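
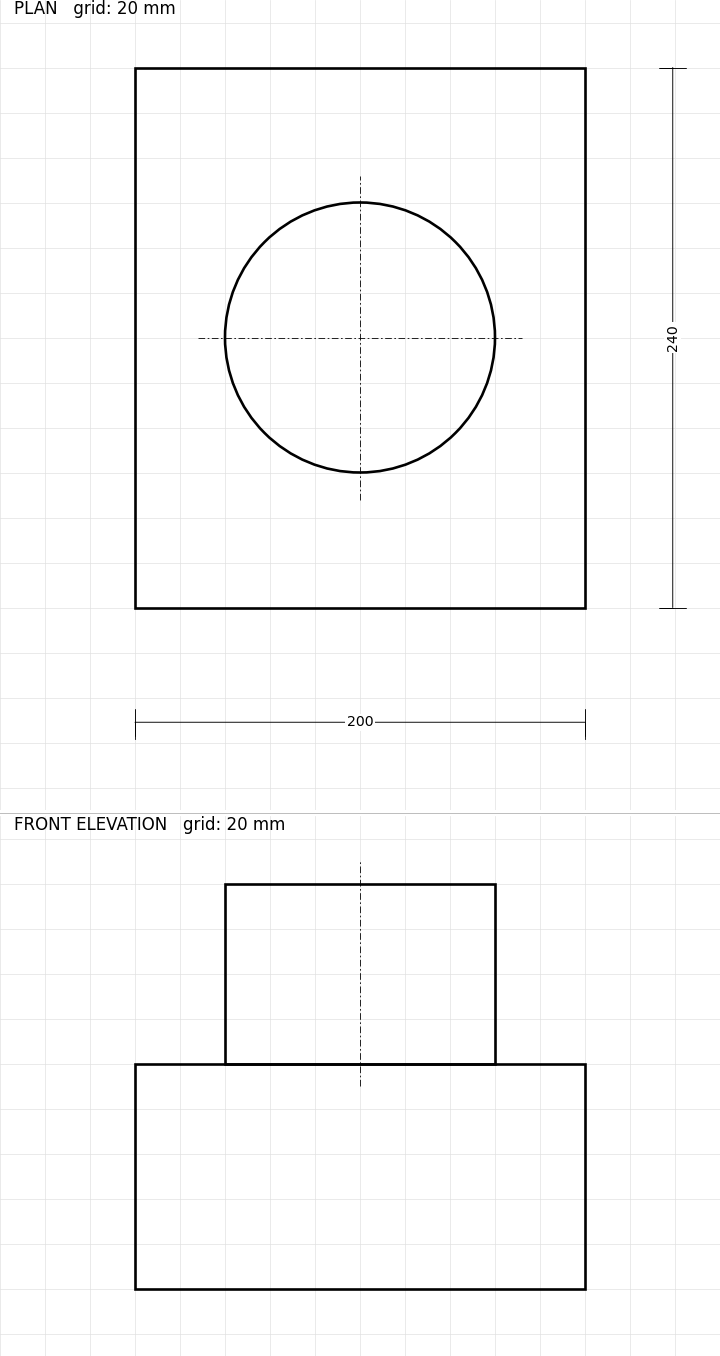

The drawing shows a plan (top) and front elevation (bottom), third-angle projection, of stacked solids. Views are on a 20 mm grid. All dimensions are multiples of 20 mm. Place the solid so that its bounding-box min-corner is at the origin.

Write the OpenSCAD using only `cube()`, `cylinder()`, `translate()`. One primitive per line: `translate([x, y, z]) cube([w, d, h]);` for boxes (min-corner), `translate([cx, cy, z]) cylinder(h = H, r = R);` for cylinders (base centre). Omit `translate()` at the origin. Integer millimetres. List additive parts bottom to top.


cube([200, 240, 100]);
translate([100, 120, 100]) cylinder(h = 80, r = 60);


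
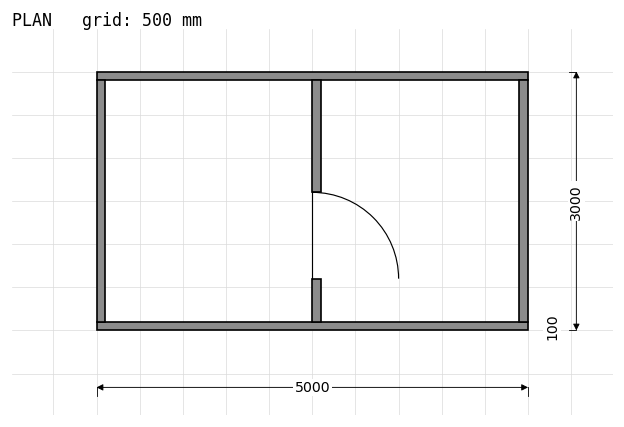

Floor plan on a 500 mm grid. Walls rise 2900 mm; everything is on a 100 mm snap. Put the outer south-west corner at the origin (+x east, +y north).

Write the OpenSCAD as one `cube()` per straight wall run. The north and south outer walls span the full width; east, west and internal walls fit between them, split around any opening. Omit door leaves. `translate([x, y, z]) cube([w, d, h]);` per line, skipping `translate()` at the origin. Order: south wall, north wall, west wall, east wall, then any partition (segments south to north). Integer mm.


cube([5000, 100, 2900]);
translate([0, 2900, 0]) cube([5000, 100, 2900]);
translate([0, 100, 0]) cube([100, 2800, 2900]);
translate([4900, 100, 0]) cube([100, 2800, 2900]);
translate([2500, 100, 0]) cube([100, 500, 2900]);
translate([2500, 1600, 0]) cube([100, 1300, 2900]);


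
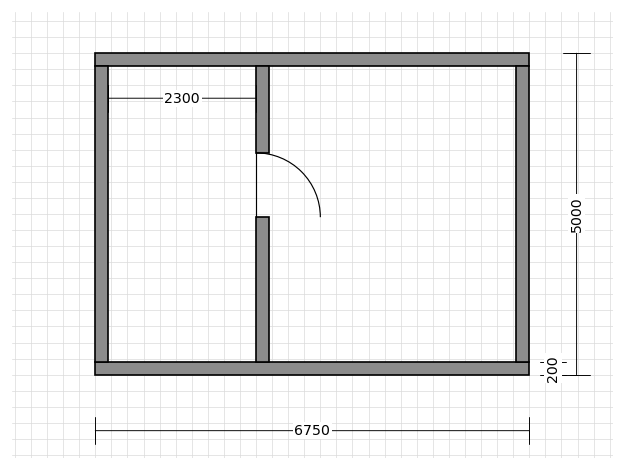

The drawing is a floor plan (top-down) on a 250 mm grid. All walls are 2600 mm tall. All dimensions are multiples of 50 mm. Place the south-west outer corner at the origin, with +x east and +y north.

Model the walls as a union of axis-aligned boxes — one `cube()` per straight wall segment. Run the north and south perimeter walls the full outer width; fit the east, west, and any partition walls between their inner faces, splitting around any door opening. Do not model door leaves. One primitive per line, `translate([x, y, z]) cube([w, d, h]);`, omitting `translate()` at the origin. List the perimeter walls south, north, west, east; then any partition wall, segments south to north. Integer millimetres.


cube([6750, 200, 2600]);
translate([0, 4800, 0]) cube([6750, 200, 2600]);
translate([0, 200, 0]) cube([200, 4600, 2600]);
translate([6550, 200, 0]) cube([200, 4600, 2600]);
translate([2500, 200, 0]) cube([200, 2250, 2600]);
translate([2500, 3450, 0]) cube([200, 1350, 2600]);


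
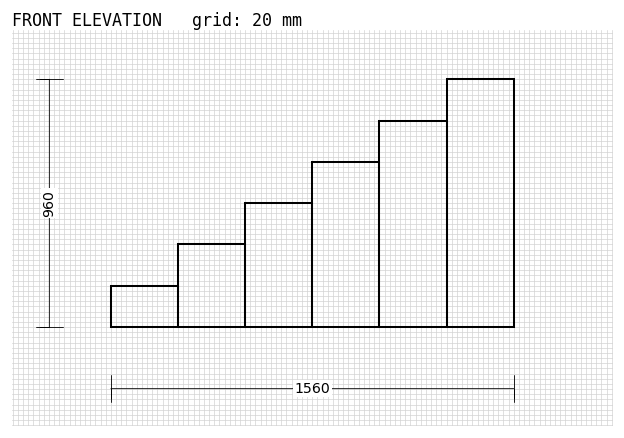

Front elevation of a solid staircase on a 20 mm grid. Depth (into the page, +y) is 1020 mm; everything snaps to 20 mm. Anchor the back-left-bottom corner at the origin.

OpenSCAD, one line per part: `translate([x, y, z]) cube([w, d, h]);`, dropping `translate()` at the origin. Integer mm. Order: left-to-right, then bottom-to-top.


cube([260, 1020, 160]);
translate([260, 0, 0]) cube([260, 1020, 320]);
translate([520, 0, 0]) cube([260, 1020, 480]);
translate([780, 0, 0]) cube([260, 1020, 640]);
translate([1040, 0, 0]) cube([260, 1020, 800]);
translate([1300, 0, 0]) cube([260, 1020, 960]);


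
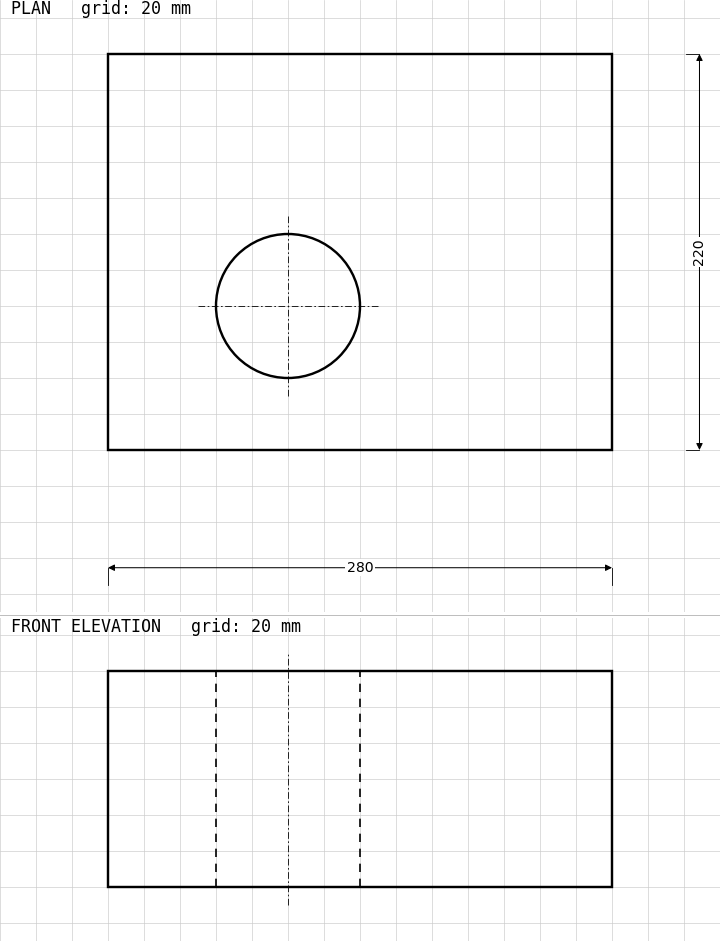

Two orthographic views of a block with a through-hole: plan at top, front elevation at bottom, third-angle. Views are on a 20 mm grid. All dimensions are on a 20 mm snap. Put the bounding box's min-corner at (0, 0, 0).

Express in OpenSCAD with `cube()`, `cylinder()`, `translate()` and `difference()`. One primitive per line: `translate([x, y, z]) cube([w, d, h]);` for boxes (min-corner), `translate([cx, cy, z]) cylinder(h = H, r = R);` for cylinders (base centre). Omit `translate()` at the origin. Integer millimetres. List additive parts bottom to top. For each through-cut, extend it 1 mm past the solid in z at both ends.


difference() {
  cube([280, 220, 120]);
  translate([100, 80, -1]) cylinder(h = 122, r = 40);
}


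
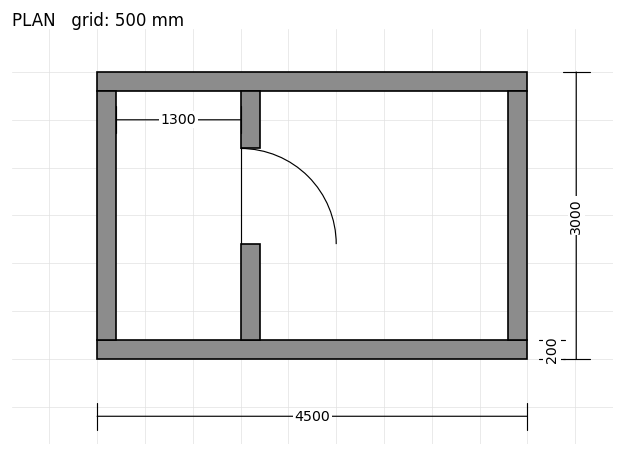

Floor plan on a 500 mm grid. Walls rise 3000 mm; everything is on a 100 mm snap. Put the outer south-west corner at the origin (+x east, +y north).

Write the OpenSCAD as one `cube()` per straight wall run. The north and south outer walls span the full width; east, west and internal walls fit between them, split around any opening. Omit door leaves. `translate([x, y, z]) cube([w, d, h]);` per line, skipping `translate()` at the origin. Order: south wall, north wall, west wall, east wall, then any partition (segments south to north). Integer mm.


cube([4500, 200, 3000]);
translate([0, 2800, 0]) cube([4500, 200, 3000]);
translate([0, 200, 0]) cube([200, 2600, 3000]);
translate([4300, 200, 0]) cube([200, 2600, 3000]);
translate([1500, 200, 0]) cube([200, 1000, 3000]);
translate([1500, 2200, 0]) cube([200, 600, 3000]);


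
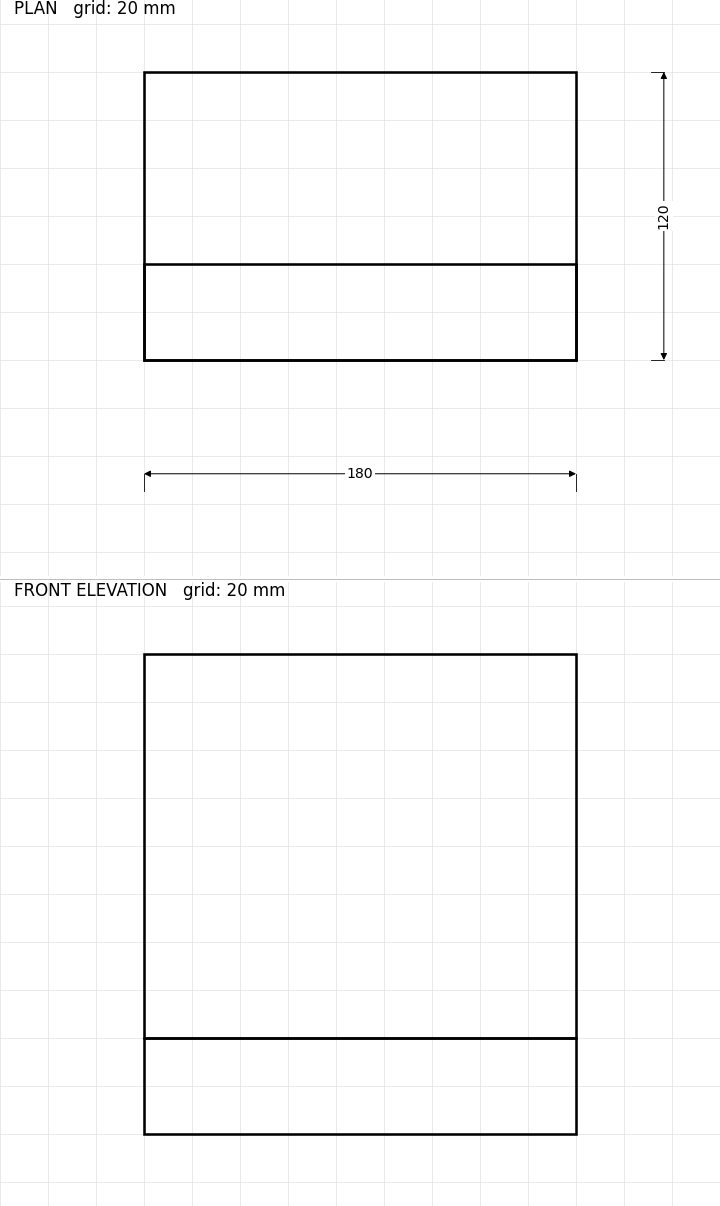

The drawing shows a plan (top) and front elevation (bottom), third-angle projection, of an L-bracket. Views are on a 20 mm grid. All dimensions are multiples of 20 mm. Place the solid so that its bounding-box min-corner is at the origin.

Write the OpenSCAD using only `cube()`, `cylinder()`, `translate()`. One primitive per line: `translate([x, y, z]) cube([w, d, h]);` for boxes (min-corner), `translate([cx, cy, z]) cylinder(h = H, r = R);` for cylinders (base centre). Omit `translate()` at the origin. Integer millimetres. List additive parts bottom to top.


cube([180, 120, 40]);
translate([0, 0, 40]) cube([180, 40, 160]);


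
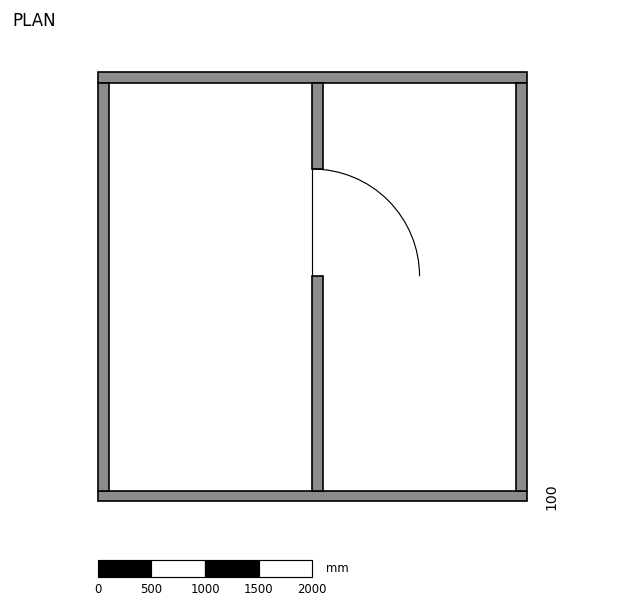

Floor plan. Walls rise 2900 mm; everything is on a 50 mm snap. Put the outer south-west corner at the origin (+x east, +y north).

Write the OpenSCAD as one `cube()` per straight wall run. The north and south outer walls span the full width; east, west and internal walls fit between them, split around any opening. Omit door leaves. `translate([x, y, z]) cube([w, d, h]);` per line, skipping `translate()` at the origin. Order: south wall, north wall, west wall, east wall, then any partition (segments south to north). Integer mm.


cube([4000, 100, 2900]);
translate([0, 3900, 0]) cube([4000, 100, 2900]);
translate([0, 100, 0]) cube([100, 3800, 2900]);
translate([3900, 100, 0]) cube([100, 3800, 2900]);
translate([2000, 100, 0]) cube([100, 2000, 2900]);
translate([2000, 3100, 0]) cube([100, 800, 2900]);


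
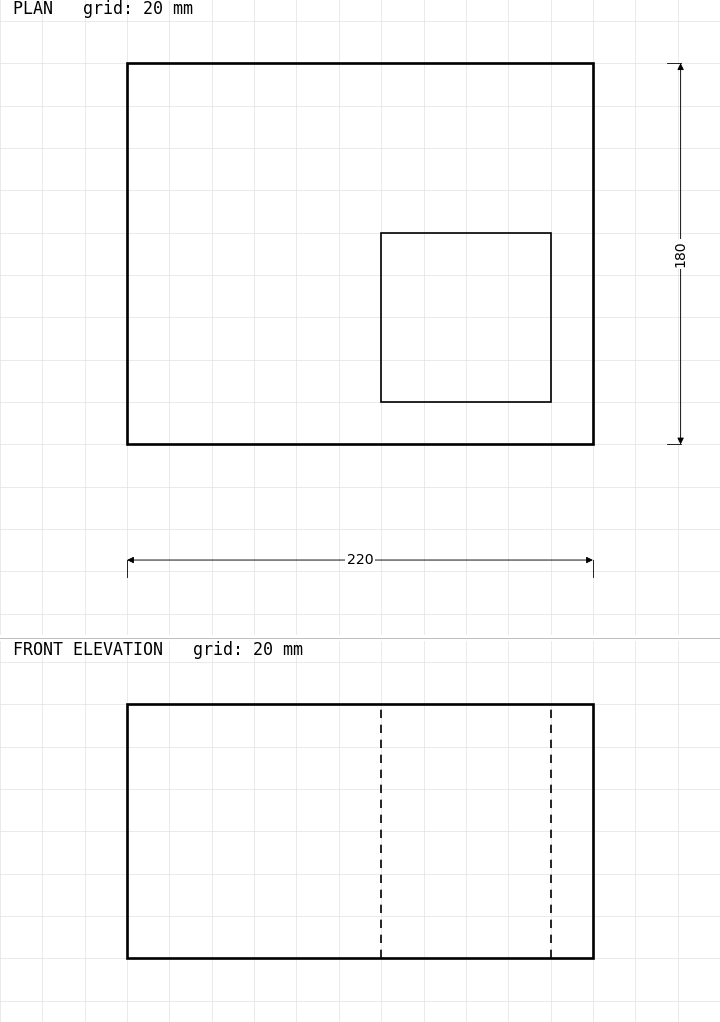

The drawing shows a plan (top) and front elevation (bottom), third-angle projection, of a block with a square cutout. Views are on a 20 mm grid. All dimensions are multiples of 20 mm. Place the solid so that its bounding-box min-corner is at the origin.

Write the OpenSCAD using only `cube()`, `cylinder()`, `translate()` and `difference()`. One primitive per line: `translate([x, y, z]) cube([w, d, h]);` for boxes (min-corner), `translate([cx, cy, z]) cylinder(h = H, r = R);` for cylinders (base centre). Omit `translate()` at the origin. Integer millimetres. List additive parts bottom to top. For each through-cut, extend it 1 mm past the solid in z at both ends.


difference() {
  cube([220, 180, 120]);
  translate([120, 20, -1]) cube([80, 80, 122]);
}


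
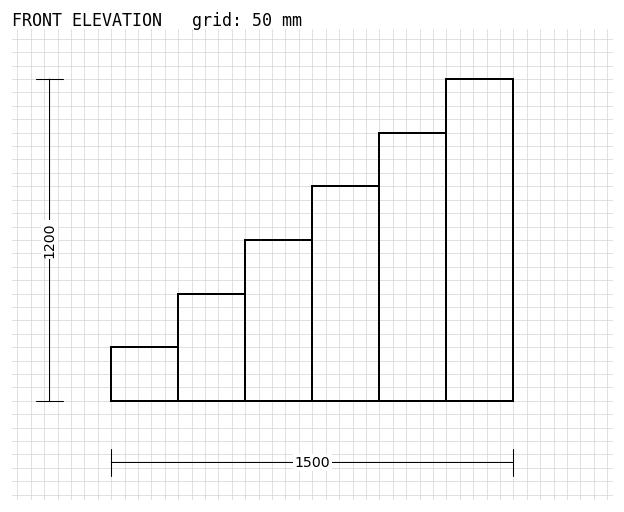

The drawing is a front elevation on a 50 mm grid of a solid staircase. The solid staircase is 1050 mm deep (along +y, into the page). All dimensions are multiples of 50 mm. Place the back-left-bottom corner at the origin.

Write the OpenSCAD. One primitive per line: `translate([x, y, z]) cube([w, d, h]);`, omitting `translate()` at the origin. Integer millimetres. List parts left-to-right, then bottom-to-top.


cube([250, 1050, 200]);
translate([250, 0, 0]) cube([250, 1050, 400]);
translate([500, 0, 0]) cube([250, 1050, 600]);
translate([750, 0, 0]) cube([250, 1050, 800]);
translate([1000, 0, 0]) cube([250, 1050, 1000]);
translate([1250, 0, 0]) cube([250, 1050, 1200]);


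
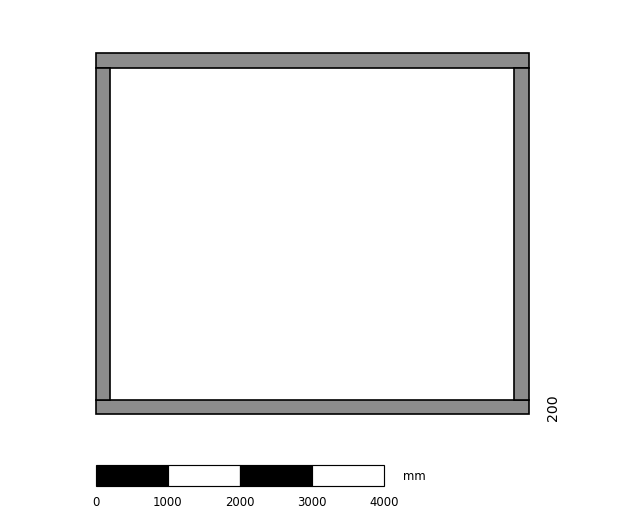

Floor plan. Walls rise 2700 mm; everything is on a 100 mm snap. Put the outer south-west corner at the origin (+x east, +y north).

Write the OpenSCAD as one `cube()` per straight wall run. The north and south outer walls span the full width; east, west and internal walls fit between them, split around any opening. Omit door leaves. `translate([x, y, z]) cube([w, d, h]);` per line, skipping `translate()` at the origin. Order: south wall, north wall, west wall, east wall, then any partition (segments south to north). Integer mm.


cube([6000, 200, 2700]);
translate([0, 4800, 0]) cube([6000, 200, 2700]);
translate([0, 200, 0]) cube([200, 4600, 2700]);
translate([5800, 200, 0]) cube([200, 4600, 2700]);


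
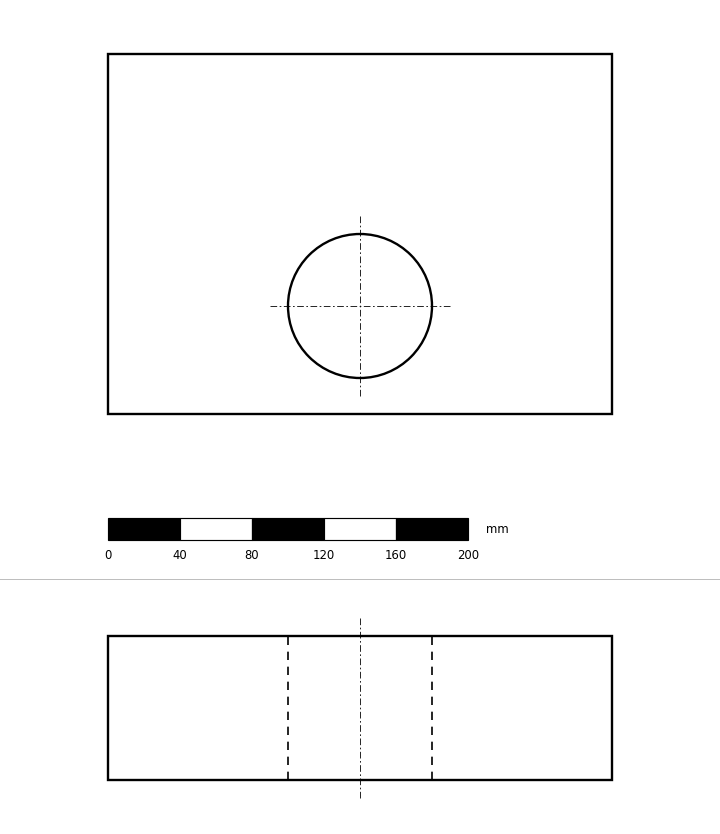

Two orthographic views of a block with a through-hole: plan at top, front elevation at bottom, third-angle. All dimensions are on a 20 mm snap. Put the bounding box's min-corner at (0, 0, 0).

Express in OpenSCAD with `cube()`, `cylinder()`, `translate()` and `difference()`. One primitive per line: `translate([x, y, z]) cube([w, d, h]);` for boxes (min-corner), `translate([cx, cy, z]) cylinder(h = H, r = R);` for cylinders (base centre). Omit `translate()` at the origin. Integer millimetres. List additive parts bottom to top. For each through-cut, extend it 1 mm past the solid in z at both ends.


difference() {
  cube([280, 200, 80]);
  translate([140, 60, -1]) cylinder(h = 82, r = 40);
}


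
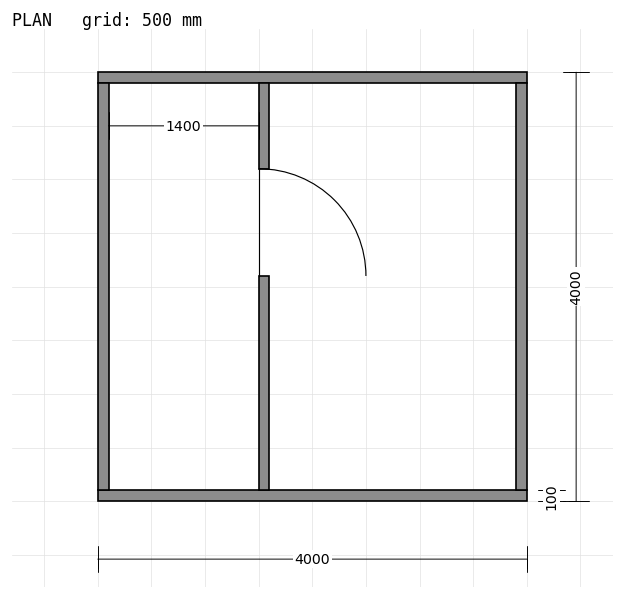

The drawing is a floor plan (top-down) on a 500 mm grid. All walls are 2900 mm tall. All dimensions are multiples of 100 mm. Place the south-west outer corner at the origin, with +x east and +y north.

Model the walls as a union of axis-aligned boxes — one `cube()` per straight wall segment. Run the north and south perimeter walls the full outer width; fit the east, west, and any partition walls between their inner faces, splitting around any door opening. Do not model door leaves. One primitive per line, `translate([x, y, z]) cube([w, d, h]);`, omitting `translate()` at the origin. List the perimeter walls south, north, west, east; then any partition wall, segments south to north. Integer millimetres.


cube([4000, 100, 2900]);
translate([0, 3900, 0]) cube([4000, 100, 2900]);
translate([0, 100, 0]) cube([100, 3800, 2900]);
translate([3900, 100, 0]) cube([100, 3800, 2900]);
translate([1500, 100, 0]) cube([100, 2000, 2900]);
translate([1500, 3100, 0]) cube([100, 800, 2900]);


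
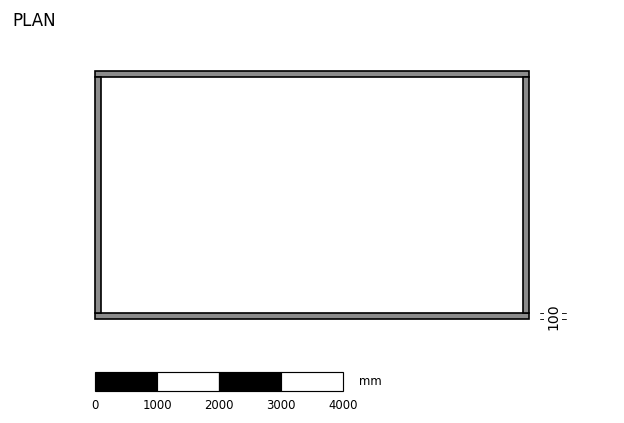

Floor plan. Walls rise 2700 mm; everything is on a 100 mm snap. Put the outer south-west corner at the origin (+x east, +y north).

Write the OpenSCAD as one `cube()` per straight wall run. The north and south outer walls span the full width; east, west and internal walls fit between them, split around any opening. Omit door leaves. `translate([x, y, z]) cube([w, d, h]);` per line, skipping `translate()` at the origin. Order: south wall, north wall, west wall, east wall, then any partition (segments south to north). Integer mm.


cube([7000, 100, 2700]);
translate([0, 3900, 0]) cube([7000, 100, 2700]);
translate([0, 100, 0]) cube([100, 3800, 2700]);
translate([6900, 100, 0]) cube([100, 3800, 2700]);


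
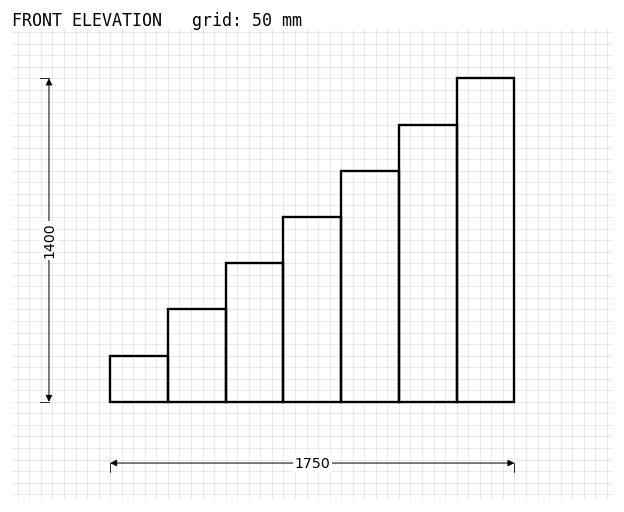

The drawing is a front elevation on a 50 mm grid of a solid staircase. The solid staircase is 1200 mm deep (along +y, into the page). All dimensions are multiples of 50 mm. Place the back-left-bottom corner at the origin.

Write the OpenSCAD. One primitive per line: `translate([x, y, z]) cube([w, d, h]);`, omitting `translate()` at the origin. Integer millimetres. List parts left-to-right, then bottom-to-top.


cube([250, 1200, 200]);
translate([250, 0, 0]) cube([250, 1200, 400]);
translate([500, 0, 0]) cube([250, 1200, 600]);
translate([750, 0, 0]) cube([250, 1200, 800]);
translate([1000, 0, 0]) cube([250, 1200, 1000]);
translate([1250, 0, 0]) cube([250, 1200, 1200]);
translate([1500, 0, 0]) cube([250, 1200, 1400]);


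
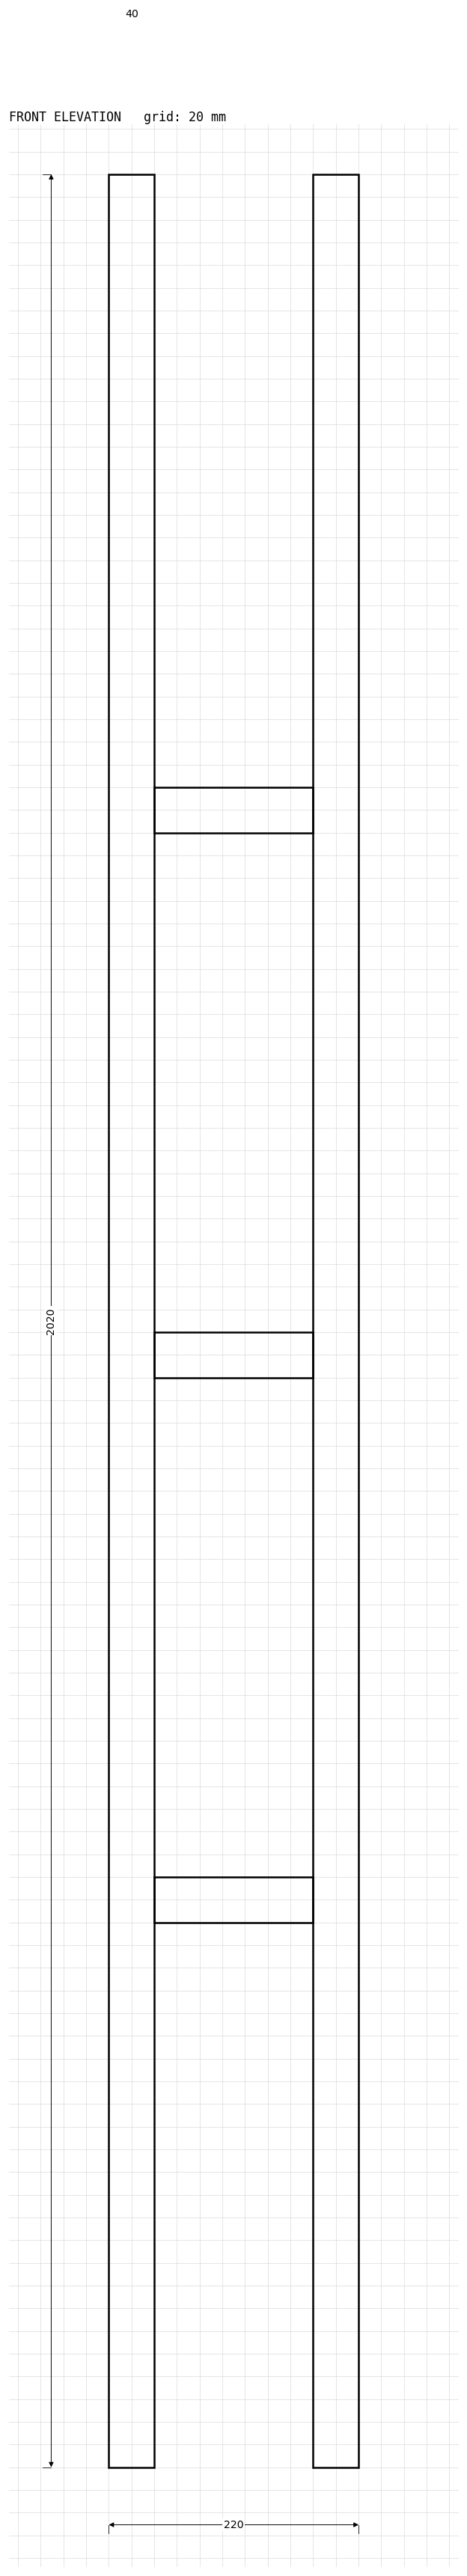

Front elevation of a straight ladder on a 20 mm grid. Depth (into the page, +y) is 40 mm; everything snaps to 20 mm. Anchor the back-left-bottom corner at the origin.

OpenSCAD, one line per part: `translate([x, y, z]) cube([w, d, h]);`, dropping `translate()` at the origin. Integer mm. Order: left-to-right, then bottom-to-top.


cube([40, 40, 2020]);
translate([40, 0, 480]) cube([140, 40, 40]);
translate([40, 0, 960]) cube([140, 40, 40]);
translate([40, 0, 1440]) cube([140, 40, 40]);
translate([180, 0, 0]) cube([40, 40, 2020]);


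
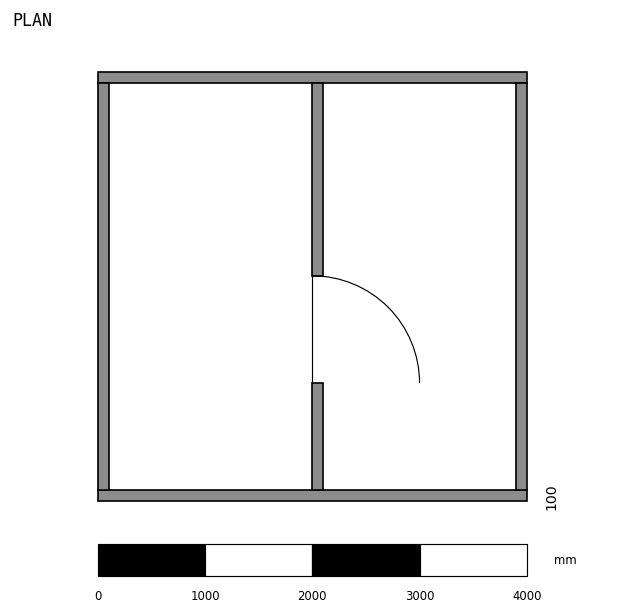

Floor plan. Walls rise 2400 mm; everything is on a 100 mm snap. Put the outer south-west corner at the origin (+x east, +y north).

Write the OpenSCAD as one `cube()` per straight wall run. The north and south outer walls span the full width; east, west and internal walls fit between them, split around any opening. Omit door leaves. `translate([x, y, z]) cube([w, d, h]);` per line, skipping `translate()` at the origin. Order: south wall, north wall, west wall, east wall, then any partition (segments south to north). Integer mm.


cube([4000, 100, 2400]);
translate([0, 3900, 0]) cube([4000, 100, 2400]);
translate([0, 100, 0]) cube([100, 3800, 2400]);
translate([3900, 100, 0]) cube([100, 3800, 2400]);
translate([2000, 100, 0]) cube([100, 1000, 2400]);
translate([2000, 2100, 0]) cube([100, 1800, 2400]);


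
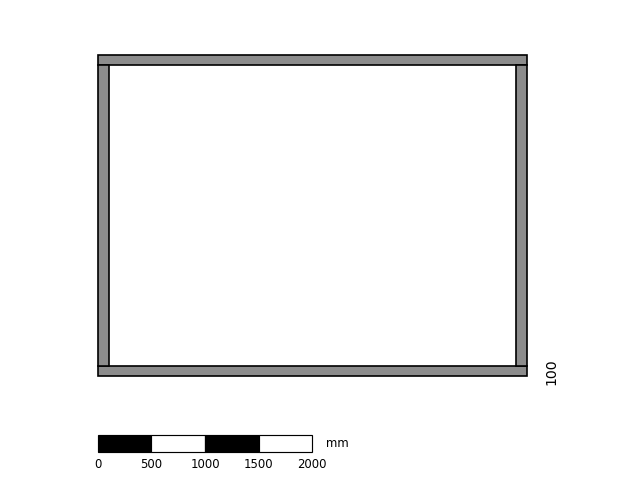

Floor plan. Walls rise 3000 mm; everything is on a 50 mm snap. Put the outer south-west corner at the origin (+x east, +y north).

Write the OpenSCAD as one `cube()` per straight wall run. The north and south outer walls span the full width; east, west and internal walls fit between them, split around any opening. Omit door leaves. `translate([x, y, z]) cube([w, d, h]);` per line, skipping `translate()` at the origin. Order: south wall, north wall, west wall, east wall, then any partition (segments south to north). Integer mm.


cube([4000, 100, 3000]);
translate([0, 2900, 0]) cube([4000, 100, 3000]);
translate([0, 100, 0]) cube([100, 2800, 3000]);
translate([3900, 100, 0]) cube([100, 2800, 3000]);


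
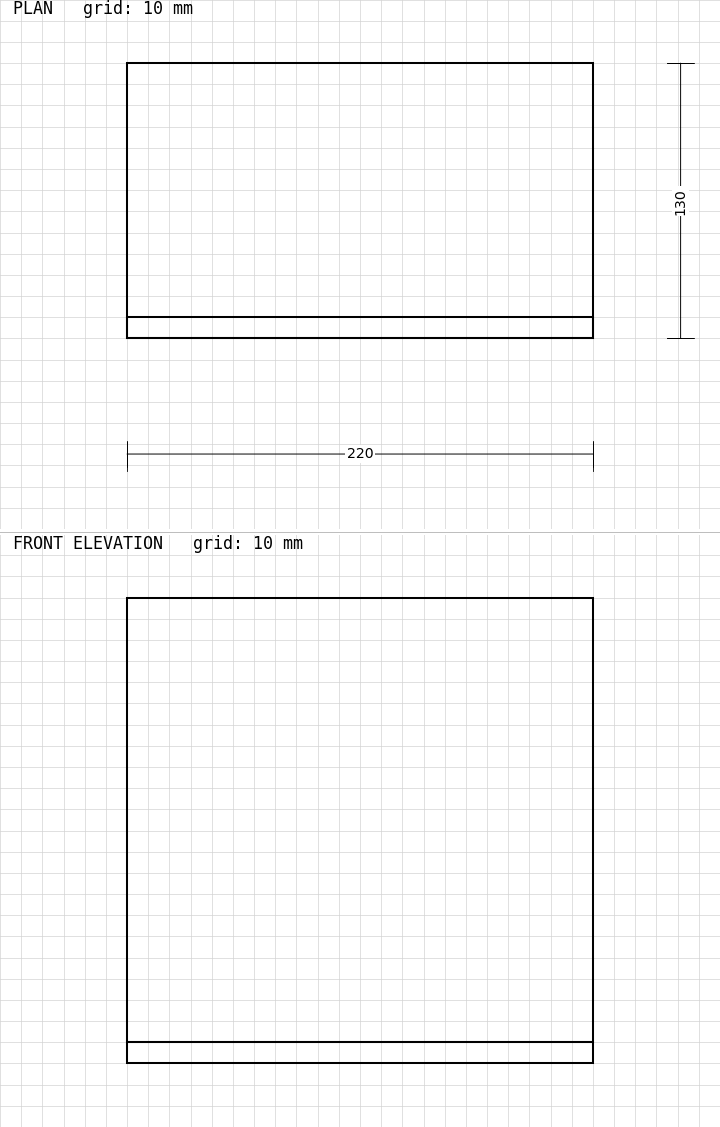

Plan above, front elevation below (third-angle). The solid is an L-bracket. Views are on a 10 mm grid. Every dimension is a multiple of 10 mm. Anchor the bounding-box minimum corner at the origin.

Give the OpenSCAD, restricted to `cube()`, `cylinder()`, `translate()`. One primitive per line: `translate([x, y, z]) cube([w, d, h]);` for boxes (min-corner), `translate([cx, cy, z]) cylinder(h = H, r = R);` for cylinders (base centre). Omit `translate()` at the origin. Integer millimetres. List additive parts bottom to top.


cube([220, 130, 10]);
translate([0, 0, 10]) cube([220, 10, 210]);


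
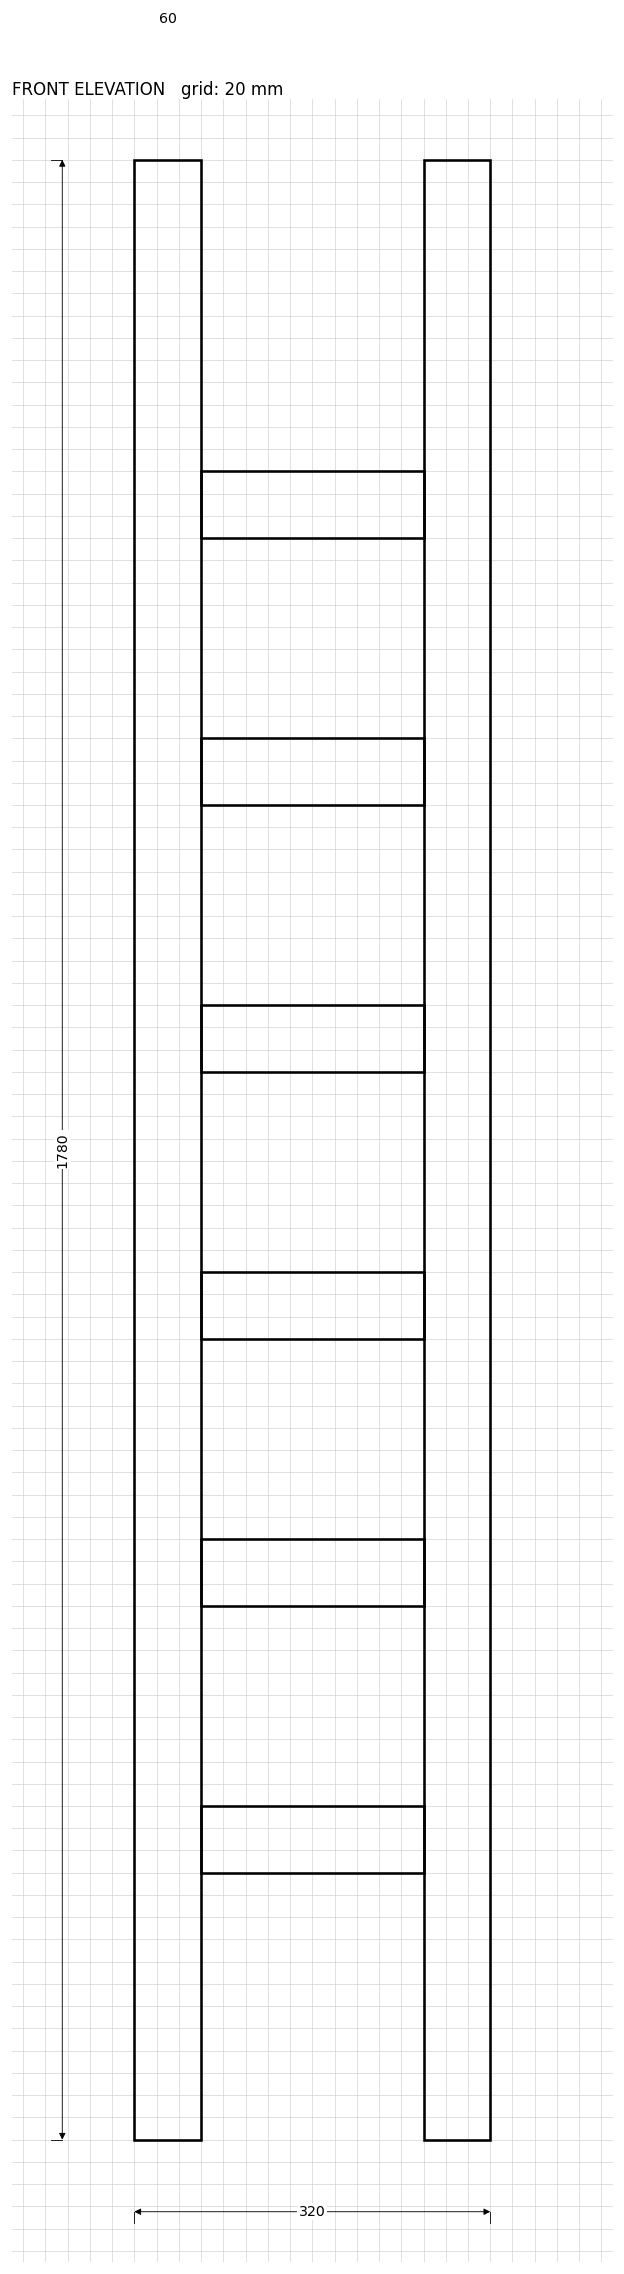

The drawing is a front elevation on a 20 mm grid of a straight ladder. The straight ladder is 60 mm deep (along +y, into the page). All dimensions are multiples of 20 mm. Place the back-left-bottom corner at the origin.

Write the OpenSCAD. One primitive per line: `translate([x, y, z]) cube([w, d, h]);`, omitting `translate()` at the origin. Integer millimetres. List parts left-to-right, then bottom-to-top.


cube([60, 60, 1780]);
translate([60, 0, 240]) cube([200, 60, 60]);
translate([60, 0, 480]) cube([200, 60, 60]);
translate([60, 0, 720]) cube([200, 60, 60]);
translate([60, 0, 960]) cube([200, 60, 60]);
translate([60, 0, 1200]) cube([200, 60, 60]);
translate([60, 0, 1440]) cube([200, 60, 60]);
translate([260, 0, 0]) cube([60, 60, 1780]);


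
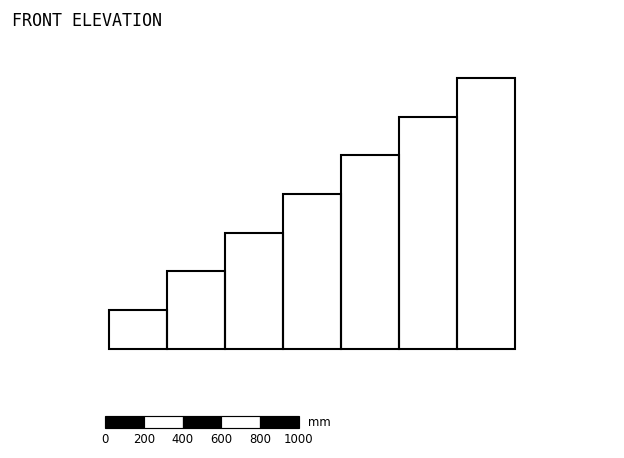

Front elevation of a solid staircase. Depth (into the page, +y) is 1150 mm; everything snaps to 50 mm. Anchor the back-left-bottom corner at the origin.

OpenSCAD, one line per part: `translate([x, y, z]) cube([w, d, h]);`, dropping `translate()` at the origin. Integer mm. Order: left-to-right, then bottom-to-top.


cube([300, 1150, 200]);
translate([300, 0, 0]) cube([300, 1150, 400]);
translate([600, 0, 0]) cube([300, 1150, 600]);
translate([900, 0, 0]) cube([300, 1150, 800]);
translate([1200, 0, 0]) cube([300, 1150, 1000]);
translate([1500, 0, 0]) cube([300, 1150, 1200]);
translate([1800, 0, 0]) cube([300, 1150, 1400]);


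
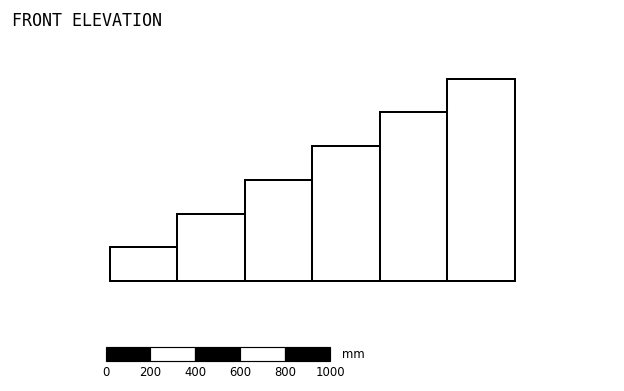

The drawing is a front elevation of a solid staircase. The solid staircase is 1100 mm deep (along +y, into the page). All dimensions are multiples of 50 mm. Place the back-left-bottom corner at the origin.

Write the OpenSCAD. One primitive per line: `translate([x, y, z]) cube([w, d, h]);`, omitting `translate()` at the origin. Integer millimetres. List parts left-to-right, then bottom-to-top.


cube([300, 1100, 150]);
translate([300, 0, 0]) cube([300, 1100, 300]);
translate([600, 0, 0]) cube([300, 1100, 450]);
translate([900, 0, 0]) cube([300, 1100, 600]);
translate([1200, 0, 0]) cube([300, 1100, 750]);
translate([1500, 0, 0]) cube([300, 1100, 900]);


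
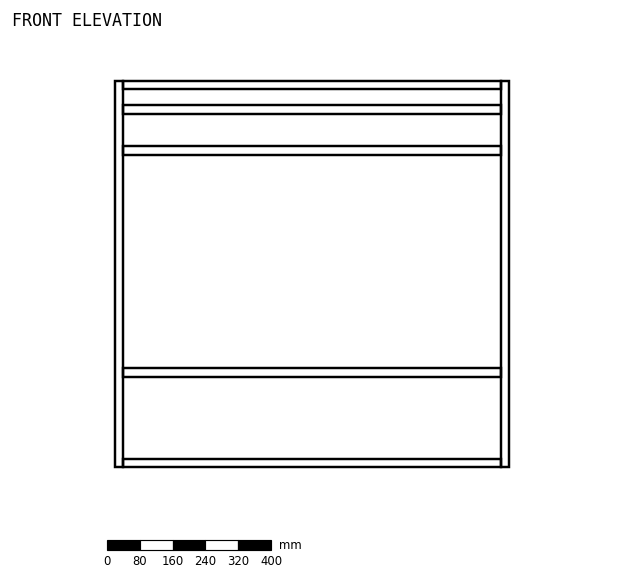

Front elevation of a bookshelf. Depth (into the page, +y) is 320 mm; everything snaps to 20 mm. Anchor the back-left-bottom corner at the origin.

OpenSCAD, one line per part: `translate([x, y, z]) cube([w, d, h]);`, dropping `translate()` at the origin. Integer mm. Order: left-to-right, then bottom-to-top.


cube([20, 320, 940]);
translate([20, 0, 0]) cube([920, 320, 20]);
translate([20, 0, 220]) cube([920, 320, 20]);
translate([20, 0, 760]) cube([920, 320, 20]);
translate([20, 0, 860]) cube([920, 320, 20]);
translate([20, 0, 920]) cube([920, 320, 20]);
translate([940, 0, 0]) cube([20, 320, 940]);


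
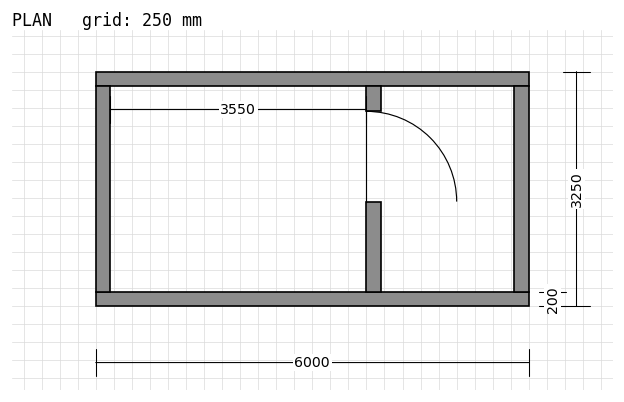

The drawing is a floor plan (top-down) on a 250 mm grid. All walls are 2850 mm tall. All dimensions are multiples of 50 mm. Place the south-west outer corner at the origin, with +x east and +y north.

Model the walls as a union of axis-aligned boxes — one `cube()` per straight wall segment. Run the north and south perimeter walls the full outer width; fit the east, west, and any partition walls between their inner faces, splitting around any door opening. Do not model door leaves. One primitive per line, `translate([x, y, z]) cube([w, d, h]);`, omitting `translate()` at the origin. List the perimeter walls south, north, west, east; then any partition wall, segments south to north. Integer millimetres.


cube([6000, 200, 2850]);
translate([0, 3050, 0]) cube([6000, 200, 2850]);
translate([0, 200, 0]) cube([200, 2850, 2850]);
translate([5800, 200, 0]) cube([200, 2850, 2850]);
translate([3750, 200, 0]) cube([200, 1250, 2850]);
translate([3750, 2700, 0]) cube([200, 350, 2850]);


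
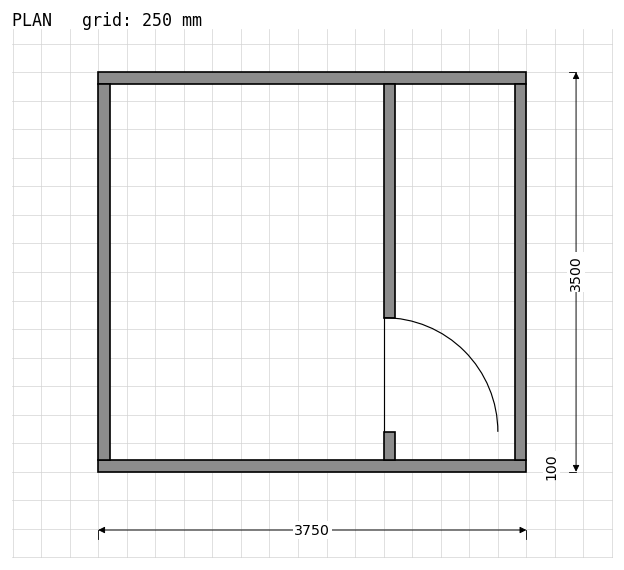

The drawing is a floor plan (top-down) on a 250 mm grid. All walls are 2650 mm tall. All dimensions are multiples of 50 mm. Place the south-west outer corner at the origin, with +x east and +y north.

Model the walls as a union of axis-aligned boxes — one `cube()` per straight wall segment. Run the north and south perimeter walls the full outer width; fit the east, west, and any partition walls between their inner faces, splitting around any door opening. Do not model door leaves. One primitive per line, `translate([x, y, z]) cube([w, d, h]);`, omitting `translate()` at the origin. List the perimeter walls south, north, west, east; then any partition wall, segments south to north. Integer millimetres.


cube([3750, 100, 2650]);
translate([0, 3400, 0]) cube([3750, 100, 2650]);
translate([0, 100, 0]) cube([100, 3300, 2650]);
translate([3650, 100, 0]) cube([100, 3300, 2650]);
translate([2500, 100, 0]) cube([100, 250, 2650]);
translate([2500, 1350, 0]) cube([100, 2050, 2650]);


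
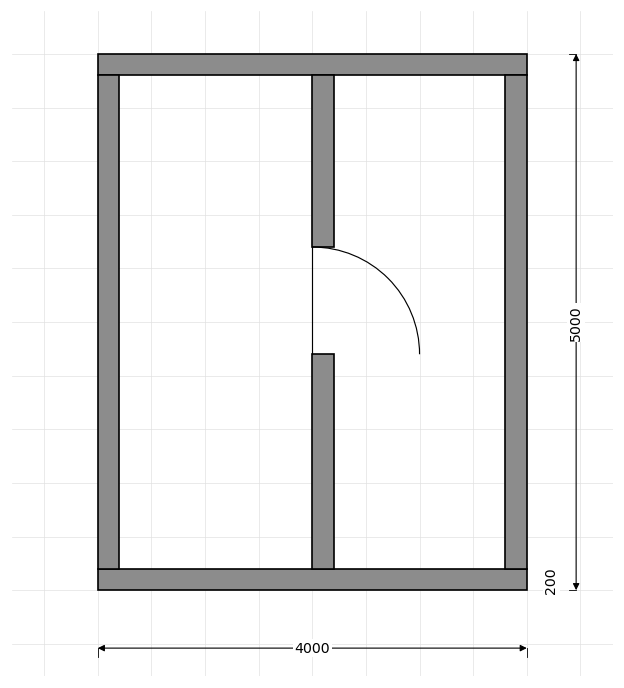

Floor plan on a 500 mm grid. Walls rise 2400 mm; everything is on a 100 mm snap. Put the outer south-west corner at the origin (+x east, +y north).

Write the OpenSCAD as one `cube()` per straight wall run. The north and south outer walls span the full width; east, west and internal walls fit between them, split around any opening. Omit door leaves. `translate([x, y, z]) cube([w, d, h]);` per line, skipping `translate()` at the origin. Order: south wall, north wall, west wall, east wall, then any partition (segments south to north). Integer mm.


cube([4000, 200, 2400]);
translate([0, 4800, 0]) cube([4000, 200, 2400]);
translate([0, 200, 0]) cube([200, 4600, 2400]);
translate([3800, 200, 0]) cube([200, 4600, 2400]);
translate([2000, 200, 0]) cube([200, 2000, 2400]);
translate([2000, 3200, 0]) cube([200, 1600, 2400]);


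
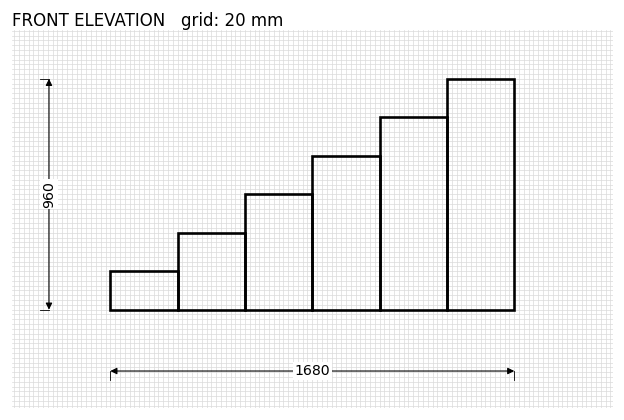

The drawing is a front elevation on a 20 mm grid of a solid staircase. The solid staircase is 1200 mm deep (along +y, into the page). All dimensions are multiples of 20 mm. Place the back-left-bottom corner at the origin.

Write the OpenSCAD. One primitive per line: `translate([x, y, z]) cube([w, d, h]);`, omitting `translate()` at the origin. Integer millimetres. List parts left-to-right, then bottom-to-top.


cube([280, 1200, 160]);
translate([280, 0, 0]) cube([280, 1200, 320]);
translate([560, 0, 0]) cube([280, 1200, 480]);
translate([840, 0, 0]) cube([280, 1200, 640]);
translate([1120, 0, 0]) cube([280, 1200, 800]);
translate([1400, 0, 0]) cube([280, 1200, 960]);


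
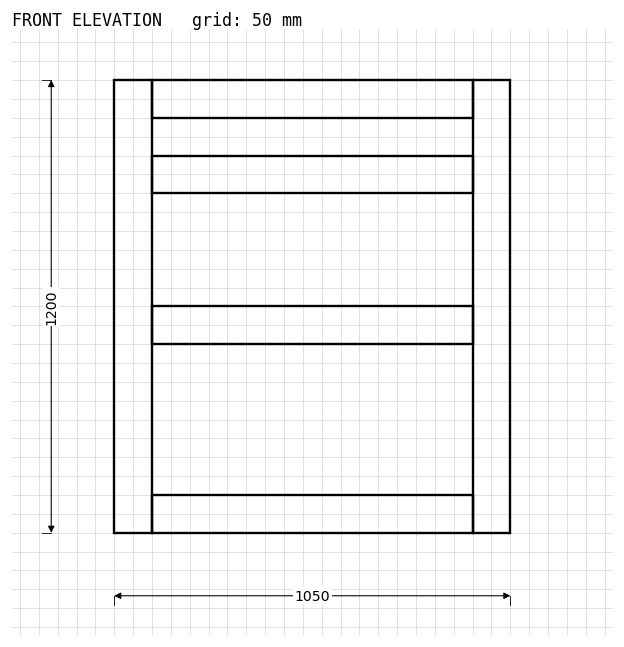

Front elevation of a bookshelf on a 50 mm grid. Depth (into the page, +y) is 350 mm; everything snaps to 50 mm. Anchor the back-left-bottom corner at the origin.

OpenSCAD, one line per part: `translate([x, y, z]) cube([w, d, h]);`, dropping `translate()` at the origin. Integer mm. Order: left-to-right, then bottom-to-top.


cube([100, 350, 1200]);
translate([100, 0, 0]) cube([850, 350, 100]);
translate([100, 0, 500]) cube([850, 350, 100]);
translate([100, 0, 900]) cube([850, 350, 100]);
translate([100, 0, 1100]) cube([850, 350, 100]);
translate([950, 0, 0]) cube([100, 350, 1200]);


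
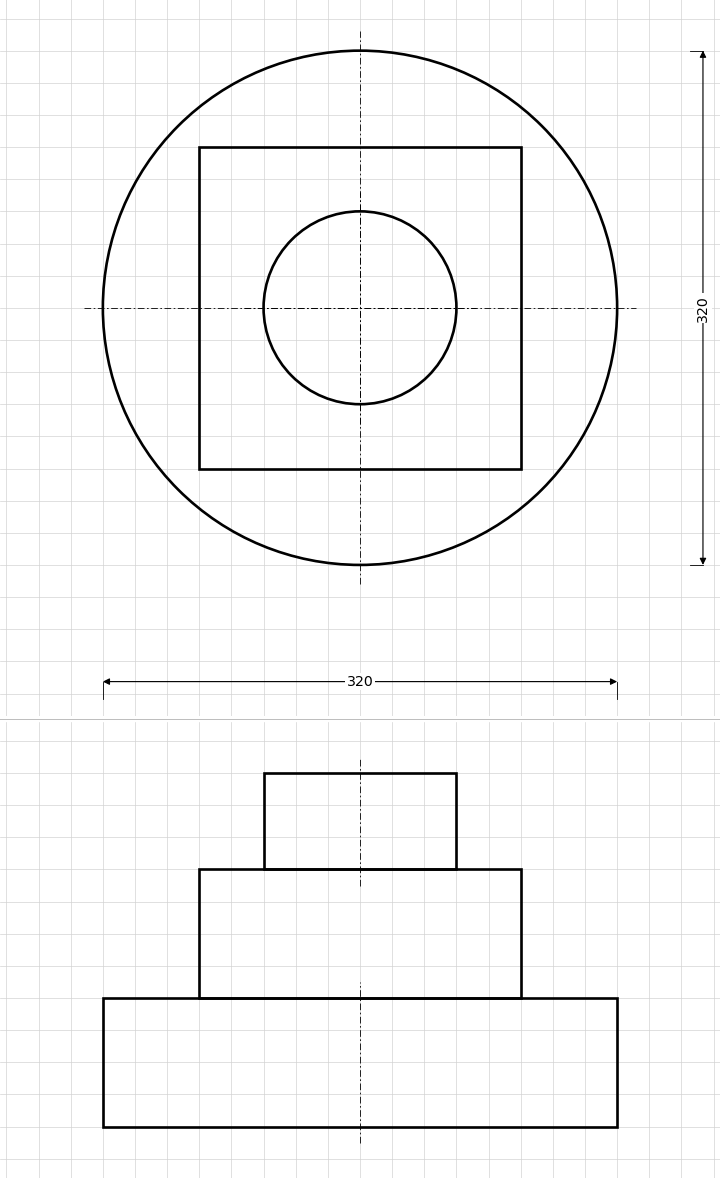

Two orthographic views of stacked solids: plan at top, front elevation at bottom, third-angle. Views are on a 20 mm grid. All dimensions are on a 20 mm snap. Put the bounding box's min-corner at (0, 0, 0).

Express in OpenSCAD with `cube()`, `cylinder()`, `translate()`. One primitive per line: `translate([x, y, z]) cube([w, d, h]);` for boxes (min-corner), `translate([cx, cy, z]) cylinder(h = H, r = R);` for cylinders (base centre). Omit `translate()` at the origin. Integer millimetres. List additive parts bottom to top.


translate([160, 160, 0]) cylinder(h = 80, r = 160);
translate([60, 60, 80]) cube([200, 200, 80]);
translate([160, 160, 160]) cylinder(h = 60, r = 60);


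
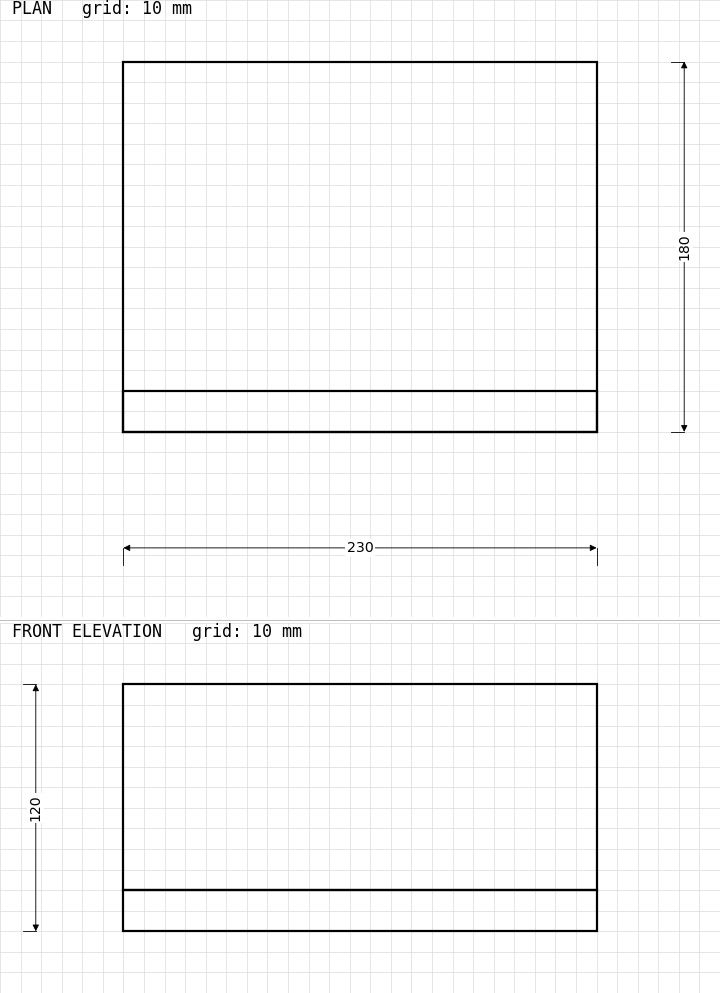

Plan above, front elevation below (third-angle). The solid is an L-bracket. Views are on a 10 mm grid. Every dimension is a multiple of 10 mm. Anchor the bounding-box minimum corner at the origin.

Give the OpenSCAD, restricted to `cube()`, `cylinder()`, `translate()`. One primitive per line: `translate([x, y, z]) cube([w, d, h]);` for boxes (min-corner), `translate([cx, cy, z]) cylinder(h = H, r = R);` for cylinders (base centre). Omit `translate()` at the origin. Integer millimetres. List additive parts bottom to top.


cube([230, 180, 20]);
translate([0, 0, 20]) cube([230, 20, 100]);


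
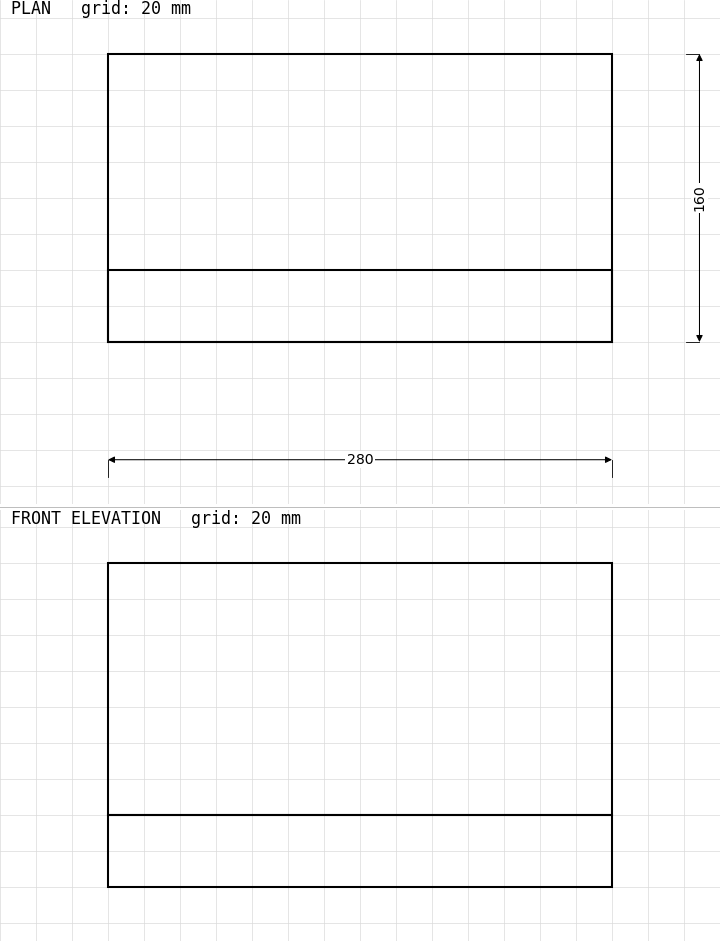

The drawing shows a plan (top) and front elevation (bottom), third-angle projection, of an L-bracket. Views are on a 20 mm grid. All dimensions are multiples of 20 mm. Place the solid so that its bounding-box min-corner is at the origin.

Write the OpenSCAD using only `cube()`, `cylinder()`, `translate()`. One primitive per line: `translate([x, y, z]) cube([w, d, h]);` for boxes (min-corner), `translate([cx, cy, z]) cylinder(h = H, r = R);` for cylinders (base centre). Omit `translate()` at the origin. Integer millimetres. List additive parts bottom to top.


cube([280, 160, 40]);
translate([0, 0, 40]) cube([280, 40, 140]);


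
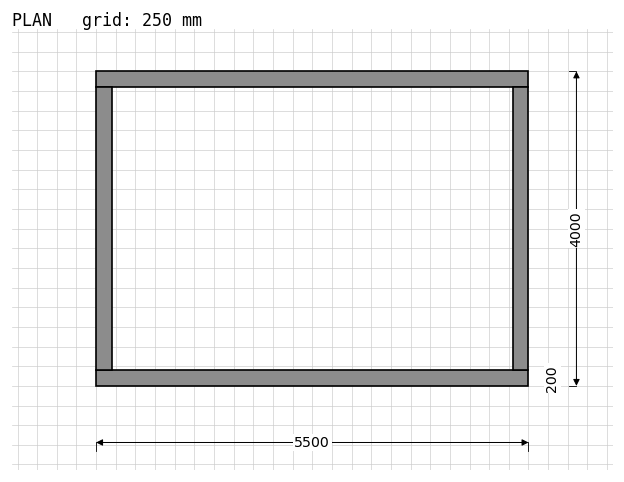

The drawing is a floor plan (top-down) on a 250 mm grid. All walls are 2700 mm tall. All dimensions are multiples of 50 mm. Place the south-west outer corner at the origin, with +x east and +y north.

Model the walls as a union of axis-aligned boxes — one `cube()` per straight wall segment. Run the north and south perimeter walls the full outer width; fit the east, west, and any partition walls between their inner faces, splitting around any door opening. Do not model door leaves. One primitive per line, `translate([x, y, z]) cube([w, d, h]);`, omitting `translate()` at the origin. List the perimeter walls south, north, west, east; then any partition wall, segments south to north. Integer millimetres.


cube([5500, 200, 2700]);
translate([0, 3800, 0]) cube([5500, 200, 2700]);
translate([0, 200, 0]) cube([200, 3600, 2700]);
translate([5300, 200, 0]) cube([200, 3600, 2700]);


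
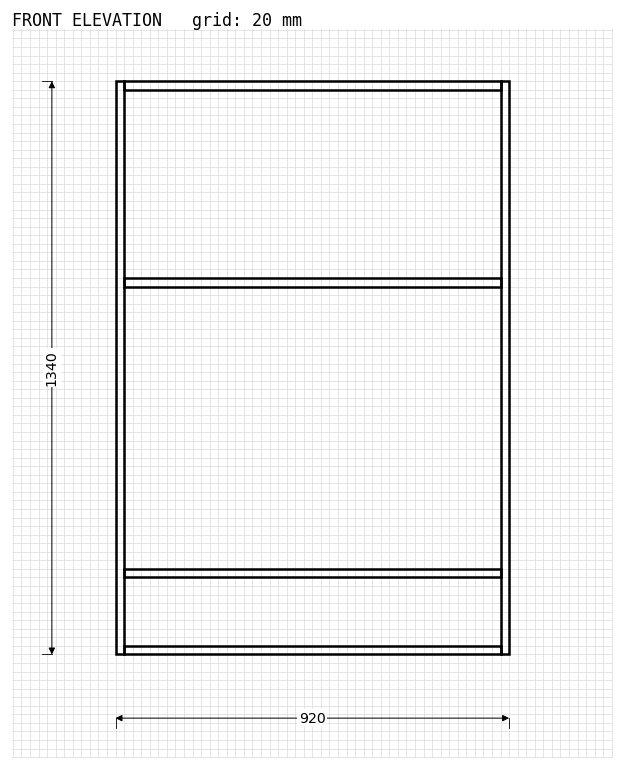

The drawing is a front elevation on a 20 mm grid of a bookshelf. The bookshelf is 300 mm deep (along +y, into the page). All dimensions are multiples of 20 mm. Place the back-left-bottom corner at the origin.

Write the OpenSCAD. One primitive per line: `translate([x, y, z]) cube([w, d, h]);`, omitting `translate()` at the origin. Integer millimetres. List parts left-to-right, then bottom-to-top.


cube([20, 300, 1340]);
translate([20, 0, 0]) cube([880, 300, 20]);
translate([20, 0, 180]) cube([880, 300, 20]);
translate([20, 0, 860]) cube([880, 300, 20]);
translate([20, 0, 1320]) cube([880, 300, 20]);
translate([900, 0, 0]) cube([20, 300, 1340]);


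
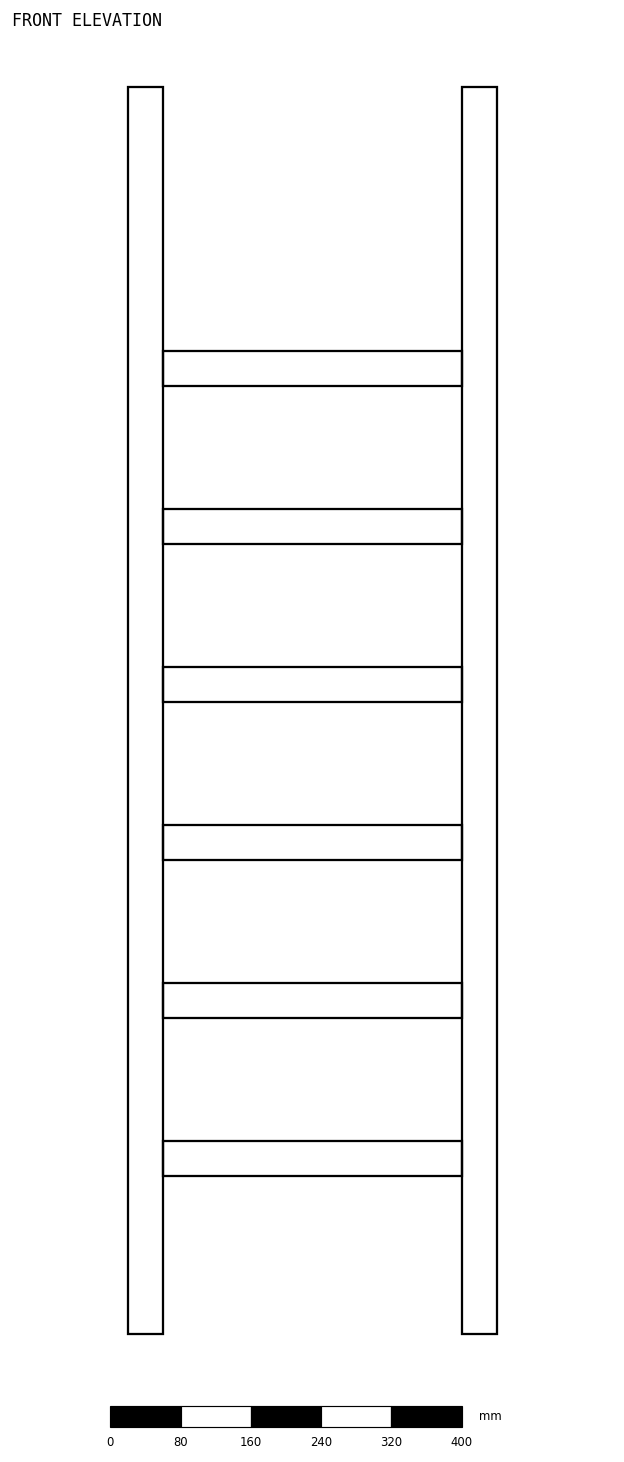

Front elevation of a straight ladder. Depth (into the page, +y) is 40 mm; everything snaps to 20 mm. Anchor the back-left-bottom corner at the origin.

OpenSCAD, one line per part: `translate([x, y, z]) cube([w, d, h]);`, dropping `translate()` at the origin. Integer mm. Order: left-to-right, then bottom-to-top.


cube([40, 40, 1420]);
translate([40, 0, 180]) cube([340, 40, 40]);
translate([40, 0, 360]) cube([340, 40, 40]);
translate([40, 0, 540]) cube([340, 40, 40]);
translate([40, 0, 720]) cube([340, 40, 40]);
translate([40, 0, 900]) cube([340, 40, 40]);
translate([40, 0, 1080]) cube([340, 40, 40]);
translate([380, 0, 0]) cube([40, 40, 1420]);


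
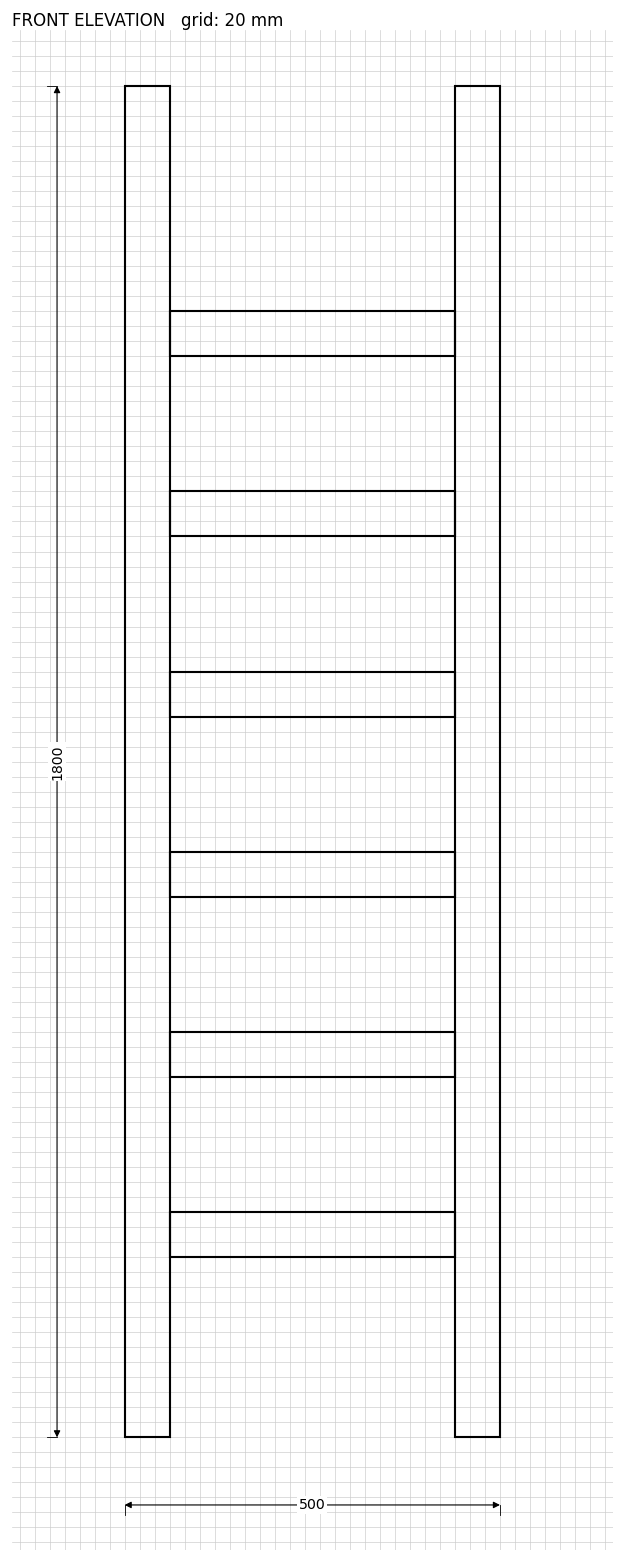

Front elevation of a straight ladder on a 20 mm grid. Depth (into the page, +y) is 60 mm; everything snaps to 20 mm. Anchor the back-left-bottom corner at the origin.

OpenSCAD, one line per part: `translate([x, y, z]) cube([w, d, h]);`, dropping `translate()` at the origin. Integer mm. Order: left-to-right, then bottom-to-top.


cube([60, 60, 1800]);
translate([60, 0, 240]) cube([380, 60, 60]);
translate([60, 0, 480]) cube([380, 60, 60]);
translate([60, 0, 720]) cube([380, 60, 60]);
translate([60, 0, 960]) cube([380, 60, 60]);
translate([60, 0, 1200]) cube([380, 60, 60]);
translate([60, 0, 1440]) cube([380, 60, 60]);
translate([440, 0, 0]) cube([60, 60, 1800]);


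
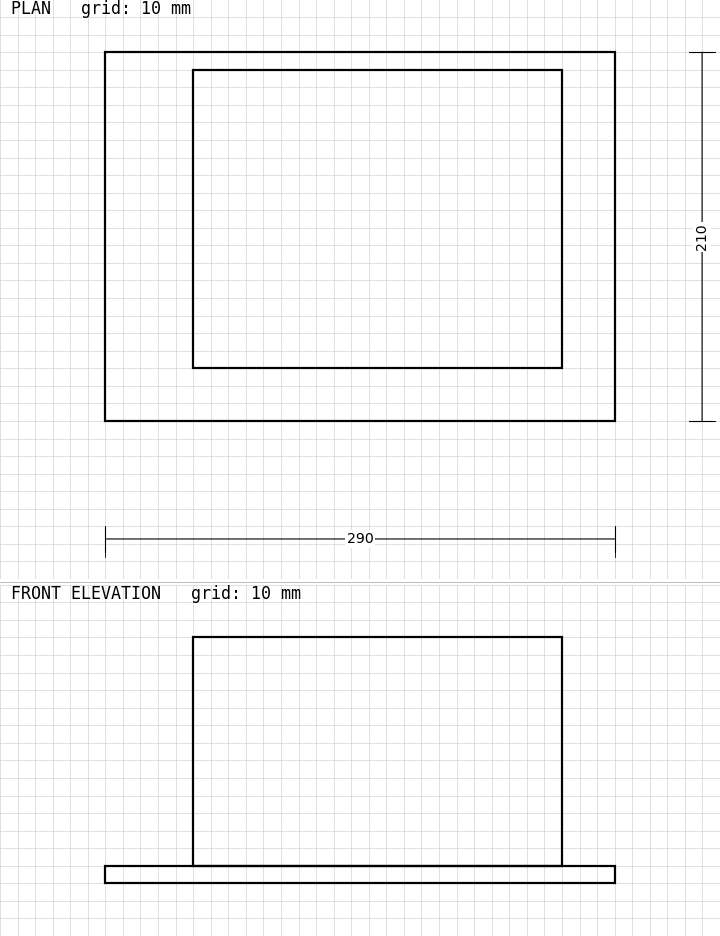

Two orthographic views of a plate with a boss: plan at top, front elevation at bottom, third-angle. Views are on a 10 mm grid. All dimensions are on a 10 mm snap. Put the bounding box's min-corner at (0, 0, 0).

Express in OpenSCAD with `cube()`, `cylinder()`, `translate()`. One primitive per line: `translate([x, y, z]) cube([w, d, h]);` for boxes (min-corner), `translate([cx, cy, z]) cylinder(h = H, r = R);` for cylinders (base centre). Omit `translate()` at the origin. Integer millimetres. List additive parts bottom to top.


cube([290, 210, 10]);
translate([50, 30, 10]) cube([210, 170, 130]);


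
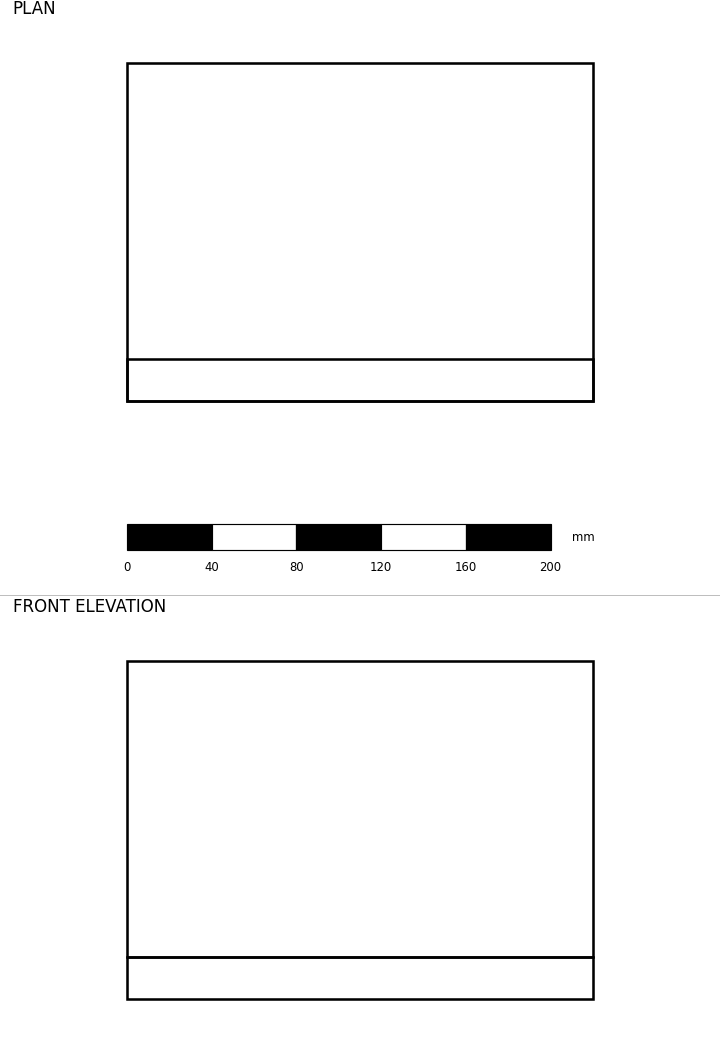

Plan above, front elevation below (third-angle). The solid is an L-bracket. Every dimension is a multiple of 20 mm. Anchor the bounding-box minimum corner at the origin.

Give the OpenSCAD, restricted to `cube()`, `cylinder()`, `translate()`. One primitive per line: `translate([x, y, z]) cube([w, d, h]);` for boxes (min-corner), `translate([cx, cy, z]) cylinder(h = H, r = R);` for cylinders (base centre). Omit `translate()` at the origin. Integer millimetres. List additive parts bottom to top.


cube([220, 160, 20]);
translate([0, 0, 20]) cube([220, 20, 140]);


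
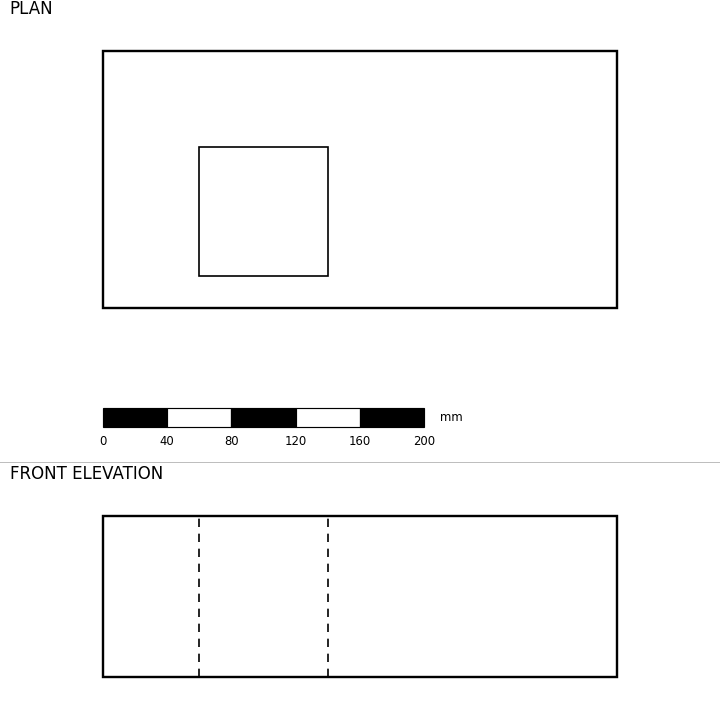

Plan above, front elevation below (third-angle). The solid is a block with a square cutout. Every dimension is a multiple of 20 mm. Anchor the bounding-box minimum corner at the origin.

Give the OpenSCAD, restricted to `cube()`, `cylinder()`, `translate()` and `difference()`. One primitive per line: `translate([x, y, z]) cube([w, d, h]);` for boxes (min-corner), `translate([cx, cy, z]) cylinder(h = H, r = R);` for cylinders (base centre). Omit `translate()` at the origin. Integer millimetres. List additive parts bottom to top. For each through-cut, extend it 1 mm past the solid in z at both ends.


difference() {
  cube([320, 160, 100]);
  translate([60, 20, -1]) cube([80, 80, 102]);
}


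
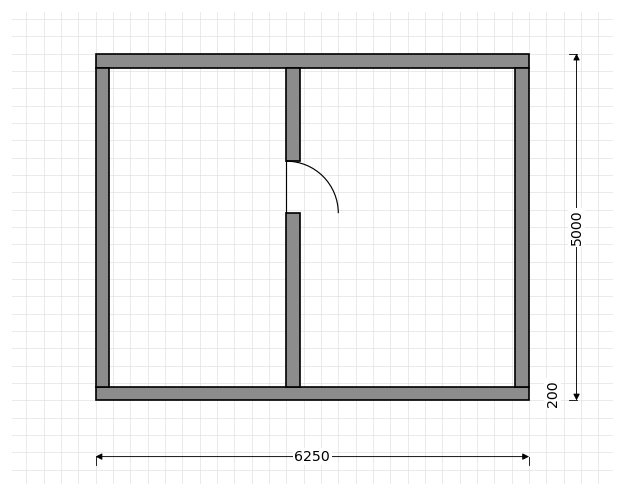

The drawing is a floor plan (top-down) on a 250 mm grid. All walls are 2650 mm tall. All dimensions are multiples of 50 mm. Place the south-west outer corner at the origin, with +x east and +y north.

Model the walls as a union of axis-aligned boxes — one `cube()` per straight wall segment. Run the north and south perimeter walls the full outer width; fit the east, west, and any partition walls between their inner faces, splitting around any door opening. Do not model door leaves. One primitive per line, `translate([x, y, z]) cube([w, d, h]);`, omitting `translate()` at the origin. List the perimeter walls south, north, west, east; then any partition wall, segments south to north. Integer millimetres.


cube([6250, 200, 2650]);
translate([0, 4800, 0]) cube([6250, 200, 2650]);
translate([0, 200, 0]) cube([200, 4600, 2650]);
translate([6050, 200, 0]) cube([200, 4600, 2650]);
translate([2750, 200, 0]) cube([200, 2500, 2650]);
translate([2750, 3450, 0]) cube([200, 1350, 2650]);
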